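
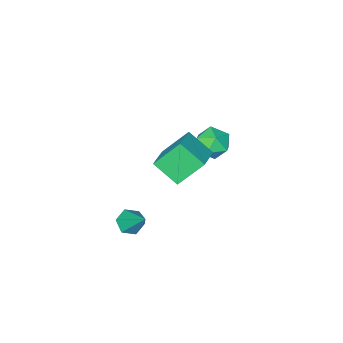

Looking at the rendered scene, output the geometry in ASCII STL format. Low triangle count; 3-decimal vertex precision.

solid 
facet normal -0.767 -0.551 -0.330
outer loop
vertex -1.64 0.493 4.335
vertex -2.166 1.867 3.264
vertex -0.425 -0.261 2.77
endloop
endfacet
facet normal 0.290 -0.755 0.589
outer loop
vertex 0.986 0.753 3.376
vertex -1.64 0.493 4.335
vertex -0.425 -0.261 2.77
endloop
endfacet
facet normal -0.767 -0.551 -0.330
outer loop
vertex -0.425 -0.261 2.77
vertex -2.166 1.867 3.264
vertex -0.951 1.113 1.699
endloop
endfacet
facet normal 0.573 -0.356 -0.738
outer loop
vertex -0.951 1.113 1.699
vertex 0.986 0.753 3.376
vertex -0.425 -0.261 2.77
endloop
endfacet
facet normal -0.573 0.356 0.738
outer loop
vertex -1.64 0.493 4.335
vertex -0.755 2.881 3.87
vertex -2.166 1.867 3.264
endloop
endfacet
facet normal 0.290 -0.755 0.589
outer loop
vertex -0.229 1.507 4.941
vertex -1.64 0.493 4.335
vertex 0.986 0.753 3.376
endloop
endfacet
facet normal -0.573 0.356 0.738
outer loop
vertex -0.229 1.507 4.941
vertex -0.755 2.881 3.87
vertex -1.64 0.493 4.335
endloop
endfacet
facet normal -0.290 0.755 -0.589
outer loop
vertex -2.166 1.867 3.264
vertex -0.755 2.881 3.87
vertex -0.951 1.113 1.699
endloop
endfacet
facet normal 0.573 -0.356 -0.738
outer loop
vertex 0.46 2.127 2.305
vertex 0.986 0.753 3.376
vertex -0.951 1.113 1.699
endloop
endfacet
facet normal -0.290 0.755 -0.589
outer loop
vertex -0.951 1.113 1.699
vertex -0.755 2.881 3.87
vertex 0.46 2.127 2.305
endloop
endfacet
facet normal 0.767 0.551 0.330
outer loop
vertex 0.46 2.127 2.305
vertex -0.229 1.507 4.941
vertex 0.986 0.753 3.376
endloop
endfacet
facet normal 0.767 0.551 0.330
outer loop
vertex -0.755 2.881 3.87
vertex -0.229 1.507 4.941
vertex 0.46 2.127 2.305
endloop
endfacet
facet normal -0.249 0.781 -0.572
outer loop
vertex -3.535 0.432 0.716
vertex -4.615 0.299 1.005
vertex -3.946 0.962 1.619
endloop
endfacet
facet normal 0.412 0.855 -0.315
outer loop
vertex -3.535 0.432 0.716
vertex -3.946 0.962 1.619
vertex -2.927 0.487 1.661
endloop
endfacet
facet normal 0.796 0.292 -0.529
outer loop
vertex -3.535 0.432 0.716
vertex -2.927 0.487 1.661
vertex -2.967 -0.471 1.072
endloop
endfacet
facet normal 0.372 -0.129 -0.919
outer loop
vertex -3.535 0.432 0.716
vertex -2.967 -0.471 1.072
vertex -4.009 -0.587 0.667
endloop
endfacet
facet normal -0.274 0.173 -0.946
outer loop
vertex -3.535 0.432 0.716
vertex -4.009 -0.587 0.667
vertex -4.615 0.299 1.005
endloop
endfacet
facet normal 0.374 0.838 0.398
outer loop
vertex -2.927 0.487 1.661
vertex -3.946 0.962 1.619
vertex -3.631 0.387 2.533
endloop
endfacet
facet normal -0.695 0.718 -0.018
outer loop
vertex -3.946 0.962 1.619
vertex -4.615 0.299 1.005
vertex -4.673 0.271 2.128
endloop
endfacet
facet normal -0.735 -0.265 -0.624
outer loop
vertex -4.615 0.299 1.005
vertex -4.009 -0.587 0.667
vertex -4.713 -0.687 1.539
endloop
endfacet
facet normal 0.309 -0.753 -0.580
outer loop
vertex -4.009 -0.587 0.667
vertex -2.967 -0.471 1.072
vertex -3.694 -1.162 1.581
endloop
endfacet
facet normal 0.996 -0.072 0.050
outer loop
vertex -2.967 -0.471 1.072
vertex -2.927 0.487 1.661
vertex -3.025 -0.499 2.195
endloop
endfacet
facet normal -0.372 0.129 0.919
outer loop
vertex -4.105 -0.632 2.484
vertex -3.631 0.387 2.533
vertex -4.673 0.271 2.128
endloop
endfacet
facet normal -0.796 -0.292 0.529
outer loop
vertex -4.105 -0.632 2.484
vertex -4.673 0.271 2.128
vertex -4.713 -0.687 1.539
endloop
endfacet
facet normal -0.412 -0.855 0.315
outer loop
vertex -4.105 -0.632 2.484
vertex -4.713 -0.687 1.539
vertex -3.694 -1.162 1.581
endloop
endfacet
facet normal 0.249 -0.781 0.572
outer loop
vertex -4.105 -0.632 2.484
vertex -3.694 -1.162 1.581
vertex -3.025 -0.499 2.195
endloop
endfacet
facet normal 0.274 -0.173 0.946
outer loop
vertex -4.105 -0.632 2.484
vertex -3.025 -0.499 2.195
vertex -3.631 0.387 2.533
endloop
endfacet
facet normal -0.309 0.753 0.580
outer loop
vertex -4.673 0.271 2.128
vertex -3.631 0.387 2.533
vertex -3.946 0.962 1.619
endloop
endfacet
facet normal -0.996 0.072 -0.050
outer loop
vertex -4.713 -0.687 1.539
vertex -4.673 0.271 2.128
vertex -4.615 0.299 1.005
endloop
endfacet
facet normal -0.374 -0.838 -0.398
outer loop
vertex -3.694 -1.162 1.581
vertex -4.713 -0.687 1.539
vertex -4.009 -0.587 0.667
endloop
endfacet
facet normal 0.695 -0.718 0.018
outer loop
vertex -3.025 -0.499 2.195
vertex -3.694 -1.162 1.581
vertex -2.967 -0.471 1.072
endloop
endfacet
facet normal 0.735 0.265 0.624
outer loop
vertex -3.631 0.387 2.533
vertex -3.025 -0.499 2.195
vertex -2.927 0.487 1.661
endloop
endfacet
facet normal -0.071 -0.684 -0.726
outer loop
vertex 4.152 2.085 0.492
vertex 3.414 1.882 0.756
vertex 3.499 2.464 0.199
endloop
endfacet
facet normal 0.580 0.744 -0.331
outer loop
vertex 4.152 2.085 0.492
vertex 3.499 2.464 0.199
vertex 3.566 3.358 2.324
endloop
endfacet
facet normal -0.069 -0.684 -0.726
outer loop
vertex 3.499 2.464 0.199
vertex 3.414 1.882 0.756
vertex 2.761 2.26 0.462
endloop
endfacet
facet normal -0.364 0.863 -0.351
outer loop
vertex 3.499 2.464 0.199
vertex 2.761 2.26 0.462
vertex 3.566 3.358 2.324
endloop
endfacet
facet normal -0.069 -0.684 -0.726
outer loop
vertex 2.761 2.26 0.462
vertex 3.414 1.882 0.756
vertex 2.675 1.678 1.019
endloop
endfacet
facet normal -0.922 0.331 0.203
outer loop
vertex 2.761 2.26 0.462
vertex 2.675 1.678 1.019
vertex 3.566 3.358 2.324
endloop
endfacet
facet normal -0.070 -0.683 -0.727
outer loop
vertex 2.675 1.678 1.019
vertex 3.414 1.882 0.756
vertex 3.329 1.299 1.312
endloop
endfacet
facet normal -0.536 -0.322 0.780
outer loop
vertex 2.675 1.678 1.019
vertex 3.329 1.299 1.312
vertex 3.566 3.358 2.324
endloop
endfacet
facet normal -0.070 -0.683 -0.727
outer loop
vertex 3.329 1.299 1.312
vertex 3.414 1.882 0.756
vertex 4.067 1.503 1.049
endloop
endfacet
facet normal 0.407 -0.440 0.800
outer loop
vertex 3.329 1.299 1.312
vertex 4.067 1.503 1.049
vertex 3.566 3.358 2.324
endloop
endfacet
facet normal -0.071 -0.684 -0.726
outer loop
vertex 4.067 1.503 1.049
vertex 3.414 1.882 0.756
vertex 4.152 2.085 0.492
endloop
endfacet
facet normal 0.965 0.093 0.244
outer loop
vertex 4.067 1.503 1.049
vertex 4.152 2.085 0.492
vertex 3.566 3.358 2.324
endloop
endfacet

endsolid


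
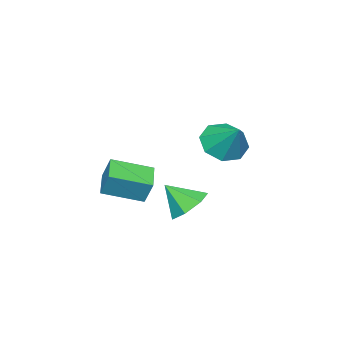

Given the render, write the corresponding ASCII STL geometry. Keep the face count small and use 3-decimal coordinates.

solid 
facet normal -0.242 0.640 -0.729
outer loop
vertex -2.347 -2.075 -3.084
vertex -3.141 -1.829 -2.604
vertex -2.265 -1.439 -2.553
endloop
endfacet
facet normal 0.949 -0.264 0.170
outer loop
vertex -2.347 -2.075 -3.084
vertex -2.265 -1.439 -2.553
vertex -2.799 -2.731 -1.576
endloop
endfacet
facet normal -0.242 0.640 -0.729
outer loop
vertex -2.265 -1.439 -2.553
vertex -3.141 -1.829 -2.604
vertex -2.843 -1.096 -2.06
endloop
endfacet
facet normal 0.705 0.219 0.675
outer loop
vertex -2.265 -1.439 -2.553
vertex -2.843 -1.096 -2.06
vertex -2.799 -2.731 -1.576
endloop
endfacet
facet normal -0.242 0.640 -0.729
outer loop
vertex -2.843 -1.096 -2.06
vertex -3.141 -1.829 -2.604
vertex -3.645 -1.305 -1.977
endloop
endfacet
facet normal 0.025 0.284 0.958
outer loop
vertex -2.843 -1.096 -2.06
vertex -3.645 -1.305 -1.977
vertex -2.799 -2.731 -1.576
endloop
endfacet
facet normal -0.242 0.640 -0.729
outer loop
vertex -3.645 -1.305 -1.977
vertex -3.141 -1.829 -2.604
vertex -4.067 -1.908 -2.366
endloop
endfacet
facet normal -0.578 -0.116 0.807
outer loop
vertex -3.645 -1.305 -1.977
vertex -4.067 -1.908 -2.366
vertex -2.799 -2.731 -1.576
endloop
endfacet
facet normal -0.242 0.640 -0.729
outer loop
vertex -4.067 -1.908 -2.366
vertex -3.141 -1.829 -2.604
vertex -3.792 -2.451 -2.934
endloop
endfacet
facet normal -0.651 -0.681 0.336
outer loop
vertex -4.067 -1.908 -2.366
vertex -3.792 -2.451 -2.934
vertex -2.799 -2.731 -1.576
endloop
endfacet
facet normal -0.242 0.640 -0.729
outer loop
vertex -3.792 -2.451 -2.934
vertex -3.141 -1.829 -2.604
vertex -3.027 -2.526 -3.254
endloop
endfacet
facet normal -0.139 -0.985 -0.101
outer loop
vertex -3.792 -2.451 -2.934
vertex -3.027 -2.526 -3.254
vertex -2.799 -2.731 -1.576
endloop
endfacet
facet normal -0.242 0.640 -0.729
outer loop
vertex -3.027 -2.526 -3.254
vertex -3.141 -1.829 -2.604
vertex -2.347 -2.075 -3.084
endloop
endfacet
facet normal 0.574 -0.800 -0.176
outer loop
vertex -3.027 -2.526 -3.254
vertex -2.347 -2.075 -3.084
vertex -2.799 -2.731 -1.576
endloop
endfacet
facet normal -0.806 -0.519 0.287
outer loop
vertex -2.056 -4.736 -0.42
vertex -3.093 -3.413 -0.941
vertex -2.126 -5.196 -1.449
endloop
endfacet
facet normal 0.589 -0.752 0.296
outer loop
vertex -1.087 -4.527 -1.819
vertex -2.056 -4.736 -0.42
vertex -2.126 -5.196 -1.449
endloop
endfacet
facet normal -0.806 -0.519 0.287
outer loop
vertex -2.126 -5.196 -1.449
vertex -3.093 -3.413 -0.941
vertex -3.163 -3.873 -1.97
endloop
endfacet
facet normal -0.062 -0.407 -0.911
outer loop
vertex -3.163 -3.873 -1.97
vertex -1.087 -4.527 -1.819
vertex -2.126 -5.196 -1.449
endloop
endfacet
facet normal 0.062 0.407 0.911
outer loop
vertex -2.056 -4.736 -0.42
vertex -2.054 -2.744 -1.311
vertex -3.093 -3.413 -0.941
endloop
endfacet
facet normal 0.589 -0.752 0.296
outer loop
vertex -1.017 -4.067 -0.79
vertex -2.056 -4.736 -0.42
vertex -1.087 -4.527 -1.819
endloop
endfacet
facet normal 0.062 0.407 0.911
outer loop
vertex -1.017 -4.067 -0.79
vertex -2.054 -2.744 -1.311
vertex -2.056 -4.736 -0.42
endloop
endfacet
facet normal -0.589 0.752 -0.296
outer loop
vertex -3.093 -3.413 -0.941
vertex -2.054 -2.744 -1.311
vertex -3.163 -3.873 -1.97
endloop
endfacet
facet normal -0.062 -0.407 -0.911
outer loop
vertex -2.124 -3.204 -2.34
vertex -1.087 -4.527 -1.819
vertex -3.163 -3.873 -1.97
endloop
endfacet
facet normal -0.589 0.752 -0.296
outer loop
vertex -3.163 -3.873 -1.97
vertex -2.054 -2.744 -1.311
vertex -2.124 -3.204 -2.34
endloop
endfacet
facet normal 0.806 0.519 -0.287
outer loop
vertex -2.124 -3.204 -2.34
vertex -1.017 -4.067 -0.79
vertex -1.087 -4.527 -1.819
endloop
endfacet
facet normal 0.806 0.519 -0.287
outer loop
vertex -2.054 -2.744 -1.311
vertex -1.017 -4.067 -0.79
vertex -2.124 -3.204 -2.34
endloop
endfacet
facet normal -0.330 -0.640 -0.694
outer loop
vertex -1.805 -0.513 1.878
vertex -2.449 0.166 1.557
vertex -1.515 -0.073 1.334
endloop
endfacet
facet normal 0.909 -0.098 0.405
outer loop
vertex -1.805 -0.513 1.878
vertex -1.515 -0.073 1.334
vertex -1.951 1.134 2.603
endloop
endfacet
facet normal -0.330 -0.641 -0.693
outer loop
vertex -1.515 -0.073 1.334
vertex -2.449 0.166 1.557
vertex -1.772 0.507 0.92
endloop
endfacet
facet normal 0.924 0.379 -0.043
outer loop
vertex -1.515 -0.073 1.334
vertex -1.772 0.507 0.92
vertex -1.951 1.134 2.603
endloop
endfacet
facet normal -0.329 -0.641 -0.693
outer loop
vertex -1.772 0.507 0.92
vertex -2.449 0.166 1.557
vertex -2.426 0.887 0.879
endloop
endfacet
facet normal 0.498 0.829 -0.256
outer loop
vertex -1.772 0.507 0.92
vertex -2.426 0.887 0.879
vertex -1.951 1.134 2.603
endloop
endfacet
facet normal -0.330 -0.641 -0.693
outer loop
vertex -2.426 0.887 0.879
vertex -2.449 0.166 1.557
vertex -3.093 0.846 1.235
endloop
endfacet
facet normal -0.119 0.987 -0.109
outer loop
vertex -2.426 0.887 0.879
vertex -3.093 0.846 1.235
vertex -1.951 1.134 2.603
endloop
endfacet
facet normal -0.329 -0.641 -0.694
outer loop
vertex -3.093 0.846 1.235
vertex -2.449 0.166 1.557
vertex -3.383 0.406 1.779
endloop
endfacet
facet normal -0.567 0.761 0.313
outer loop
vertex -3.093 0.846 1.235
vertex -3.383 0.406 1.779
vertex -1.951 1.134 2.603
endloop
endfacet
facet normal -0.329 -0.641 -0.693
outer loop
vertex -3.383 0.406 1.779
vertex -2.449 0.166 1.557
vertex -3.126 -0.174 2.193
endloop
endfacet
facet normal -0.583 0.285 0.761
outer loop
vertex -3.383 0.406 1.779
vertex -3.126 -0.174 2.193
vertex -1.951 1.134 2.603
endloop
endfacet
facet normal -0.330 -0.641 -0.693
outer loop
vertex -3.126 -0.174 2.193
vertex -2.449 0.166 1.557
vertex -2.472 -0.555 2.234
endloop
endfacet
facet normal -0.157 -0.164 0.974
outer loop
vertex -3.126 -0.174 2.193
vertex -2.472 -0.555 2.234
vertex -1.951 1.134 2.603
endloop
endfacet
facet normal -0.330 -0.641 -0.693
outer loop
vertex -2.472 -0.555 2.234
vertex -2.449 0.166 1.557
vertex -1.805 -0.513 1.878
endloop
endfacet
facet normal 0.461 -0.323 0.826
outer loop
vertex -2.472 -0.555 2.234
vertex -1.805 -0.513 1.878
vertex -1.951 1.134 2.603
endloop
endfacet

endsolid


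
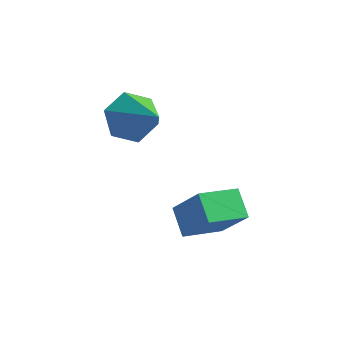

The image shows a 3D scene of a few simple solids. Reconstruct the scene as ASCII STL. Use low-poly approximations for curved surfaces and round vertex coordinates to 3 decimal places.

solid 
facet normal -0.487 0.693 0.531
outer loop
vertex 3.118 -3.823 2.891
vertex 3.879 -3.039 2.565
vertex 2.408 -3.552 1.887
endloop
endfacet
facet normal -0.667 -0.688 0.286
outer loop
vertex 2.821 -4.141 1.435
vertex 3.118 -3.823 2.891
vertex 2.408 -3.552 1.887
endloop
endfacet
facet normal -0.487 0.693 0.531
outer loop
vertex 2.408 -3.552 1.887
vertex 3.879 -3.039 2.565
vertex 3.168 -2.768 1.56
endloop
endfacet
facet normal -0.565 0.215 -0.797
outer loop
vertex 3.168 -2.768 1.56
vertex 2.821 -4.141 1.435
vertex 2.408 -3.552 1.887
endloop
endfacet
facet normal 0.564 -0.216 0.797
outer loop
vertex 3.118 -3.823 2.891
vertex 4.292 -3.628 2.113
vertex 3.879 -3.039 2.565
endloop
endfacet
facet normal -0.667 -0.688 0.286
outer loop
vertex 3.532 -4.412 2.44
vertex 3.118 -3.823 2.891
vertex 2.821 -4.141 1.435
endloop
endfacet
facet normal 0.564 -0.214 0.797
outer loop
vertex 3.532 -4.412 2.44
vertex 4.292 -3.628 2.113
vertex 3.118 -3.823 2.891
endloop
endfacet
facet normal 0.667 0.688 -0.287
outer loop
vertex 3.879 -3.039 2.565
vertex 4.292 -3.628 2.113
vertex 3.168 -2.768 1.56
endloop
endfacet
facet normal -0.563 0.215 -0.798
outer loop
vertex 3.582 -3.357 1.109
vertex 2.821 -4.141 1.435
vertex 3.168 -2.768 1.56
endloop
endfacet
facet normal 0.667 0.688 -0.286
outer loop
vertex 3.168 -2.768 1.56
vertex 4.292 -3.628 2.113
vertex 3.582 -3.357 1.109
endloop
endfacet
facet normal 0.487 -0.693 -0.531
outer loop
vertex 3.582 -3.357 1.109
vertex 3.532 -4.412 2.44
vertex 2.821 -4.141 1.435
endloop
endfacet
facet normal 0.487 -0.693 -0.531
outer loop
vertex 4.292 -3.628 2.113
vertex 3.532 -4.412 2.44
vertex 3.582 -3.357 1.109
endloop
endfacet
facet normal -0.613 0.523 -0.592
outer loop
vertex 1.15 -2.189 2.912
vertex 0.864 -1.835 3.521
vertex 1.464 -1.542 3.158
endloop
endfacet
facet normal 0.859 -0.247 -0.448
outer loop
vertex 1.15 -2.189 2.912
vertex 1.464 -1.542 3.158
vertex 1.816 -2.645 4.439
endloop
endfacet
facet normal -0.613 0.523 -0.592
outer loop
vertex 1.464 -1.542 3.158
vertex 0.864 -1.835 3.521
vertex 1.178 -1.188 3.767
endloop
endfacet
facet normal 0.879 0.454 0.149
outer loop
vertex 1.464 -1.542 3.158
vertex 1.178 -1.188 3.767
vertex 1.816 -2.645 4.439
endloop
endfacet
facet normal -0.614 0.523 -0.591
outer loop
vertex 1.178 -1.188 3.767
vertex 0.864 -1.835 3.521
vertex 0.578 -1.482 4.13
endloop
endfacet
facet normal 0.259 0.496 0.829
outer loop
vertex 1.178 -1.188 3.767
vertex 0.578 -1.482 4.13
vertex 1.816 -2.645 4.439
endloop
endfacet
facet normal -0.615 0.522 -0.591
outer loop
vertex 0.578 -1.482 4.13
vertex 0.864 -1.835 3.521
vertex 0.264 -2.129 3.885
endloop
endfacet
facet normal -0.379 -0.161 0.911
outer loop
vertex 0.578 -1.482 4.13
vertex 0.264 -2.129 3.885
vertex 1.816 -2.645 4.439
endloop
endfacet
facet normal -0.615 0.522 -0.592
outer loop
vertex 0.264 -2.129 3.885
vertex 0.864 -1.835 3.521
vertex 0.55 -2.483 3.276
endloop
endfacet
facet normal -0.399 -0.862 0.314
outer loop
vertex 0.264 -2.129 3.885
vertex 0.55 -2.483 3.276
vertex 1.816 -2.645 4.439
endloop
endfacet
facet normal -0.615 0.522 -0.592
outer loop
vertex 0.55 -2.483 3.276
vertex 0.864 -1.835 3.521
vertex 1.15 -2.189 2.912
endloop
endfacet
facet normal 0.221 -0.904 -0.366
outer loop
vertex 0.55 -2.483 3.276
vertex 1.15 -2.189 2.912
vertex 1.816 -2.645 4.439
endloop
endfacet

endsolid


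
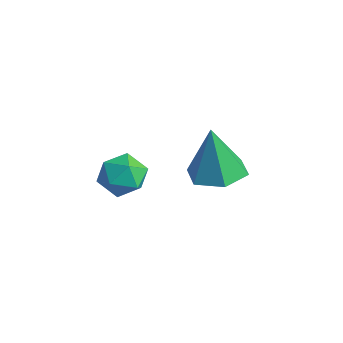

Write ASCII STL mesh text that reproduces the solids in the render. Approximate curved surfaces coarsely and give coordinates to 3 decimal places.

solid 
facet normal 0.123 0.057 -0.991
outer loop
vertex 1.097 2.425 -1.517
vertex 0.144 2.858 -1.611
vertex 0.987 3.469 -1.471
endloop
endfacet
facet normal 0.849 0.066 0.524
outer loop
vertex 1.097 2.425 -1.517
vertex 0.987 3.469 -1.471
vertex -0.104 2.742 0.391
endloop
endfacet
facet normal 0.123 0.058 -0.991
outer loop
vertex 0.987 3.469 -1.471
vertex 0.144 2.858 -1.611
vertex 0.034 3.901 -1.564
endloop
endfacet
facet normal 0.317 0.806 0.500
outer loop
vertex 0.987 3.469 -1.471
vertex 0.034 3.901 -1.564
vertex -0.104 2.742 0.391
endloop
endfacet
facet normal 0.123 0.058 -0.991
outer loop
vertex 0.034 3.901 -1.564
vertex 0.144 2.858 -1.611
vertex -0.808 3.29 -1.704
endloop
endfacet
facet normal -0.583 0.716 0.383
outer loop
vertex 0.034 3.901 -1.564
vertex -0.808 3.29 -1.704
vertex -0.104 2.742 0.391
endloop
endfacet
facet normal 0.122 0.057 -0.991
outer loop
vertex -0.808 3.29 -1.704
vertex 0.144 2.858 -1.611
vertex -0.698 2.247 -1.75
endloop
endfacet
facet normal -0.950 -0.113 0.290
outer loop
vertex -0.808 3.29 -1.704
vertex -0.698 2.247 -1.75
vertex -0.104 2.742 0.391
endloop
endfacet
facet normal 0.123 0.057 -0.991
outer loop
vertex -0.698 2.247 -1.75
vertex 0.144 2.858 -1.611
vertex 0.254 1.814 -1.657
endloop
endfacet
facet normal -0.418 -0.853 0.313
outer loop
vertex -0.698 2.247 -1.75
vertex 0.254 1.814 -1.657
vertex -0.104 2.742 0.391
endloop
endfacet
facet normal 0.123 0.057 -0.991
outer loop
vertex 0.254 1.814 -1.657
vertex 0.144 2.858 -1.611
vertex 1.097 2.425 -1.517
endloop
endfacet
facet normal 0.482 -0.763 0.430
outer loop
vertex 0.254 1.814 -1.657
vertex 1.097 2.425 -1.517
vertex -0.104 2.742 0.391
endloop
endfacet
facet normal -0.150 0.922 0.356
outer loop
vertex -0.498 0.059 -0.424
vertex -0.445 -0.251 0.401
vertex 0.283 0.028 -0.014
endloop
endfacet
facet normal 0.182 0.944 -0.275
outer loop
vertex -0.498 0.059 -0.424
vertex 0.283 0.028 -0.014
vertex 0.22 -0.207 -0.863
endloop
endfacet
facet normal -0.233 0.615 -0.753
outer loop
vertex -0.498 0.059 -0.424
vertex 0.22 -0.207 -0.863
vertex -0.547 -0.631 -0.972
endloop
endfacet
facet normal -0.820 0.390 -0.418
outer loop
vertex -0.498 0.059 -0.424
vertex -0.547 -0.631 -0.972
vertex -0.958 -0.658 -0.191
endloop
endfacet
facet normal -0.769 0.580 0.267
outer loop
vertex -0.498 0.059 -0.424
vertex -0.958 -0.658 -0.191
vertex -0.445 -0.251 0.401
endloop
endfacet
facet normal 0.789 0.574 -0.217
outer loop
vertex 0.22 -0.207 -0.863
vertex 0.283 0.028 -0.014
vertex 0.718 -0.682 -0.309
endloop
endfacet
facet normal 0.252 0.538 0.804
outer loop
vertex 0.283 0.028 -0.014
vertex -0.445 -0.251 0.401
vertex 0.307 -0.709 0.472
endloop
endfacet
facet normal -0.750 -0.016 0.661
outer loop
vertex -0.445 -0.251 0.401
vertex -0.958 -0.658 -0.191
vertex -0.46 -1.133 0.363
endloop
endfacet
facet normal -0.833 -0.323 -0.449
outer loop
vertex -0.958 -0.658 -0.191
vertex -0.547 -0.631 -0.972
vertex -0.523 -1.368 -0.486
endloop
endfacet
facet normal 0.118 0.041 -0.992
outer loop
vertex -0.547 -0.631 -0.972
vertex 0.22 -0.207 -0.863
vertex 0.205 -1.089 -0.901
endloop
endfacet
facet normal 0.820 -0.390 0.418
outer loop
vertex 0.258 -1.399 -0.076
vertex 0.718 -0.682 -0.309
vertex 0.307 -0.709 0.472
endloop
endfacet
facet normal 0.233 -0.615 0.753
outer loop
vertex 0.258 -1.399 -0.076
vertex 0.307 -0.709 0.472
vertex -0.46 -1.133 0.363
endloop
endfacet
facet normal -0.182 -0.944 0.275
outer loop
vertex 0.258 -1.399 -0.076
vertex -0.46 -1.133 0.363
vertex -0.523 -1.368 -0.486
endloop
endfacet
facet normal 0.150 -0.922 -0.356
outer loop
vertex 0.258 -1.399 -0.076
vertex -0.523 -1.368 -0.486
vertex 0.205 -1.089 -0.901
endloop
endfacet
facet normal 0.769 -0.580 -0.267
outer loop
vertex 0.258 -1.399 -0.076
vertex 0.205 -1.089 -0.901
vertex 0.718 -0.682 -0.309
endloop
endfacet
facet normal 0.833 0.323 0.449
outer loop
vertex 0.307 -0.709 0.472
vertex 0.718 -0.682 -0.309
vertex 0.283 0.028 -0.014
endloop
endfacet
facet normal -0.118 -0.041 0.992
outer loop
vertex -0.46 -1.133 0.363
vertex 0.307 -0.709 0.472
vertex -0.445 -0.251 0.401
endloop
endfacet
facet normal -0.789 -0.574 0.217
outer loop
vertex -0.523 -1.368 -0.486
vertex -0.46 -1.133 0.363
vertex -0.958 -0.658 -0.191
endloop
endfacet
facet normal -0.252 -0.538 -0.804
outer loop
vertex 0.205 -1.089 -0.901
vertex -0.523 -1.368 -0.486
vertex -0.547 -0.631 -0.972
endloop
endfacet
facet normal 0.750 0.016 -0.661
outer loop
vertex 0.718 -0.682 -0.309
vertex 0.205 -1.089 -0.901
vertex 0.22 -0.207 -0.863
endloop
endfacet

endsolid


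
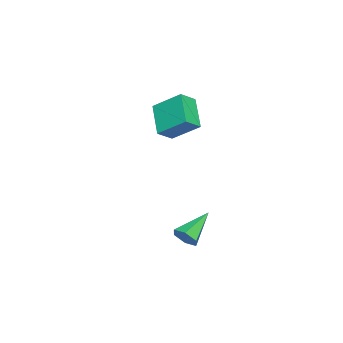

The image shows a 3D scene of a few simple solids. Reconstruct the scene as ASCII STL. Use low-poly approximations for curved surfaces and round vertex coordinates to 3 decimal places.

solid 
facet normal 0.823 -0.327 -0.465
outer loop
vertex 0.561 3.2 -3.269
vertex 0.176 3.079 -3.865
vertex 0.489 3.719 -3.762
endloop
endfacet
facet normal 0.284 0.681 0.675
outer loop
vertex 0.561 3.2 -3.269
vertex 0.489 3.719 -3.762
vertex -1.436 3.721 -2.955
endloop
endfacet
facet normal 0.823 -0.328 -0.464
outer loop
vertex 0.489 3.719 -3.762
vertex 0.176 3.079 -3.865
vertex 0.104 3.598 -4.359
endloop
endfacet
facet normal -0.065 0.985 -0.158
outer loop
vertex 0.489 3.719 -3.762
vertex 0.104 3.598 -4.359
vertex -1.436 3.721 -2.955
endloop
endfacet
facet normal 0.822 -0.328 -0.465
outer loop
vertex 0.104 3.598 -4.359
vertex 0.176 3.079 -3.865
vertex -0.209 2.958 -4.461
endloop
endfacet
facet normal -0.599 0.403 -0.692
outer loop
vertex 0.104 3.598 -4.359
vertex -0.209 2.958 -4.461
vertex -1.436 3.721 -2.955
endloop
endfacet
facet normal 0.823 -0.327 -0.465
outer loop
vertex -0.209 2.958 -4.461
vertex 0.176 3.079 -3.865
vertex -0.137 2.439 -3.968
endloop
endfacet
facet normal -0.783 -0.482 -0.393
outer loop
vertex -0.209 2.958 -4.461
vertex -0.137 2.439 -3.968
vertex -1.436 3.721 -2.955
endloop
endfacet
facet normal 0.823 -0.328 -0.464
outer loop
vertex -0.137 2.439 -3.968
vertex 0.176 3.079 -3.865
vertex 0.248 2.56 -3.371
endloop
endfacet
facet normal -0.434 -0.787 0.439
outer loop
vertex -0.137 2.439 -3.968
vertex 0.248 2.56 -3.371
vertex -1.436 3.721 -2.955
endloop
endfacet
facet normal 0.822 -0.328 -0.465
outer loop
vertex 0.248 2.56 -3.371
vertex 0.176 3.079 -3.865
vertex 0.561 3.2 -3.269
endloop
endfacet
facet normal 0.100 -0.204 0.974
outer loop
vertex 0.248 2.56 -3.371
vertex 0.561 3.2 -3.269
vertex -1.436 3.721 -2.955
endloop
endfacet
facet normal -0.668 0.469 -0.578
outer loop
vertex -4.683 0.611 1.768
vertex -4.603 2.059 2.85
vertex -3.272 1.322 0.712
endloop
endfacet
facet normal -0.044 -0.800 -0.598
outer loop
vertex -2.557 0.821 1.33
vertex -4.683 0.611 1.768
vertex -3.272 1.322 0.712
endloop
endfacet
facet normal -0.669 0.468 -0.578
outer loop
vertex -3.272 1.322 0.712
vertex -4.603 2.059 2.85
vertex -3.193 2.77 1.794
endloop
endfacet
facet normal 0.742 0.375 -0.555
outer loop
vertex -3.193 2.77 1.794
vertex -2.557 0.821 1.33
vertex -3.272 1.322 0.712
endloop
endfacet
facet normal -0.742 -0.374 0.556
outer loop
vertex -4.683 0.611 1.768
vertex -3.888 1.558 3.468
vertex -4.603 2.059 2.85
endloop
endfacet
facet normal -0.044 -0.800 -0.598
outer loop
vertex -3.967 0.11 2.386
vertex -4.683 0.611 1.768
vertex -2.557 0.821 1.33
endloop
endfacet
facet normal -0.742 -0.375 0.556
outer loop
vertex -3.967 0.11 2.386
vertex -3.888 1.558 3.468
vertex -4.683 0.611 1.768
endloop
endfacet
facet normal 0.044 0.800 0.598
outer loop
vertex -4.603 2.059 2.85
vertex -3.888 1.558 3.468
vertex -3.193 2.77 1.794
endloop
endfacet
facet normal 0.742 0.375 -0.556
outer loop
vertex -2.477 2.269 2.412
vertex -2.557 0.821 1.33
vertex -3.193 2.77 1.794
endloop
endfacet
facet normal 0.044 0.800 0.598
outer loop
vertex -3.193 2.77 1.794
vertex -3.888 1.558 3.468
vertex -2.477 2.269 2.412
endloop
endfacet
facet normal 0.669 -0.468 0.577
outer loop
vertex -2.477 2.269 2.412
vertex -3.967 0.11 2.386
vertex -2.557 0.821 1.33
endloop
endfacet
facet normal 0.668 -0.468 0.578
outer loop
vertex -3.888 1.558 3.468
vertex -3.967 0.11 2.386
vertex -2.477 2.269 2.412
endloop
endfacet

endsolid


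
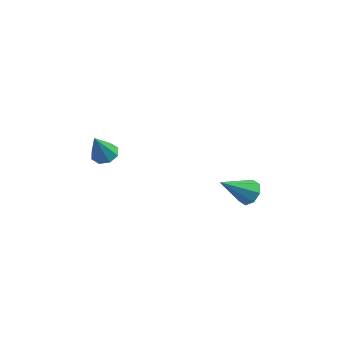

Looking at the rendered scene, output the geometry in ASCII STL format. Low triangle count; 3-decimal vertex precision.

solid 
facet normal 0.111 0.398 -0.911
outer loop
vertex -3.344 1.642 2.149
vertex -3.793 1.22 1.91
vertex -3.814 1.826 2.172
endloop
endfacet
facet normal 0.285 0.639 0.714
outer loop
vertex -3.344 1.642 2.149
vertex -3.814 1.826 2.172
vertex -3.967 0.6 3.33
endloop
endfacet
facet normal 0.113 0.398 -0.911
outer loop
vertex -3.814 1.826 2.172
vertex -3.793 1.22 1.91
vertex -4.271 1.656 2.041
endloop
endfacet
facet normal -0.423 0.650 0.632
outer loop
vertex -3.814 1.826 2.172
vertex -4.271 1.656 2.041
vertex -3.967 0.6 3.33
endloop
endfacet
facet normal 0.113 0.398 -0.911
outer loop
vertex -4.271 1.656 2.041
vertex -3.793 1.22 1.91
vertex -4.448 1.23 1.833
endloop
endfacet
facet normal -0.907 0.195 0.373
outer loop
vertex -4.271 1.656 2.041
vertex -4.448 1.23 1.833
vertex -3.967 0.6 3.33
endloop
endfacet
facet normal 0.113 0.397 -0.911
outer loop
vertex -4.448 1.23 1.833
vertex -3.793 1.22 1.91
vertex -4.241 0.799 1.671
endloop
endfacet
facet normal -0.884 -0.459 0.091
outer loop
vertex -4.448 1.23 1.833
vertex -4.241 0.799 1.671
vertex -3.967 0.6 3.33
endloop
endfacet
facet normal 0.111 0.398 -0.910
outer loop
vertex -4.241 0.799 1.671
vertex -3.793 1.22 1.91
vertex -3.771 0.615 1.648
endloop
endfacet
facet normal -0.366 -0.929 -0.051
outer loop
vertex -4.241 0.799 1.671
vertex -3.771 0.615 1.648
vertex -3.967 0.6 3.33
endloop
endfacet
facet normal 0.113 0.398 -0.910
outer loop
vertex -3.771 0.615 1.648
vertex -3.793 1.22 1.91
vertex -3.314 0.785 1.779
endloop
endfacet
facet normal 0.341 -0.940 0.031
outer loop
vertex -3.771 0.615 1.648
vertex -3.314 0.785 1.779
vertex -3.967 0.6 3.33
endloop
endfacet
facet normal 0.111 0.397 -0.911
outer loop
vertex -3.314 0.785 1.779
vertex -3.793 1.22 1.91
vertex -3.137 1.211 1.986
endloop
endfacet
facet normal 0.826 -0.484 0.290
outer loop
vertex -3.314 0.785 1.779
vertex -3.137 1.211 1.986
vertex -3.967 0.6 3.33
endloop
endfacet
facet normal 0.111 0.398 -0.911
outer loop
vertex -3.137 1.211 1.986
vertex -3.793 1.22 1.91
vertex -3.344 1.642 2.149
endloop
endfacet
facet normal 0.802 0.169 0.572
outer loop
vertex -3.137 1.211 1.986
vertex -3.344 1.642 2.149
vertex -3.967 0.6 3.33
endloop
endfacet
facet normal 0.540 0.567 -0.622
outer loop
vertex 2.745 3.372 0.463
vertex 2.361 3.136 -0.086
vertex 2.309 3.681 0.366
endloop
endfacet
facet normal 0.054 0.368 0.928
outer loop
vertex 2.745 3.372 0.463
vertex 2.309 3.681 0.366
vertex 1.379 2.104 1.046
endloop
endfacet
facet normal 0.539 0.567 -0.622
outer loop
vertex 2.309 3.681 0.366
vertex 2.361 3.136 -0.086
vertex 1.903 3.671 0.005
endloop
endfacet
facet normal -0.548 0.582 0.600
outer loop
vertex 2.309 3.681 0.366
vertex 1.903 3.671 0.005
vertex 1.379 2.104 1.046
endloop
endfacet
facet normal 0.540 0.568 -0.622
outer loop
vertex 1.903 3.671 0.005
vertex 2.361 3.136 -0.086
vertex 1.766 3.348 -0.409
endloop
endfacet
facet normal -0.938 0.343 0.043
outer loop
vertex 1.903 3.671 0.005
vertex 1.766 3.348 -0.409
vertex 1.379 2.104 1.046
endloop
endfacet
facet normal 0.540 0.568 -0.622
outer loop
vertex 1.766 3.348 -0.409
vertex 2.361 3.136 -0.086
vertex 1.977 2.901 -0.634
endloop
endfacet
facet normal -0.886 -0.209 -0.415
outer loop
vertex 1.766 3.348 -0.409
vertex 1.977 2.901 -0.634
vertex 1.379 2.104 1.046
endloop
endfacet
facet normal 0.540 0.567 -0.622
outer loop
vertex 1.977 2.901 -0.634
vertex 2.361 3.136 -0.086
vertex 2.413 2.591 -0.538
endloop
endfacet
facet normal -0.423 -0.751 -0.507
outer loop
vertex 1.977 2.901 -0.634
vertex 2.413 2.591 -0.538
vertex 1.379 2.104 1.046
endloop
endfacet
facet normal 0.539 0.567 -0.622
outer loop
vertex 2.413 2.591 -0.538
vertex 2.361 3.136 -0.086
vertex 2.819 2.601 -0.177
endloop
endfacet
facet normal 0.182 -0.967 -0.178
outer loop
vertex 2.413 2.591 -0.538
vertex 2.819 2.601 -0.177
vertex 1.379 2.104 1.046
endloop
endfacet
facet normal 0.539 0.567 -0.622
outer loop
vertex 2.819 2.601 -0.177
vertex 2.361 3.136 -0.086
vertex 2.957 2.925 0.238
endloop
endfacet
facet normal 0.572 -0.728 0.378
outer loop
vertex 2.819 2.601 -0.177
vertex 2.957 2.925 0.238
vertex 1.379 2.104 1.046
endloop
endfacet
facet normal 0.539 0.568 -0.621
outer loop
vertex 2.957 2.925 0.238
vertex 2.361 3.136 -0.086
vertex 2.745 3.372 0.463
endloop
endfacet
facet normal 0.519 -0.175 0.837
outer loop
vertex 2.957 2.925 0.238
vertex 2.745 3.372 0.463
vertex 1.379 2.104 1.046
endloop
endfacet

endsolid


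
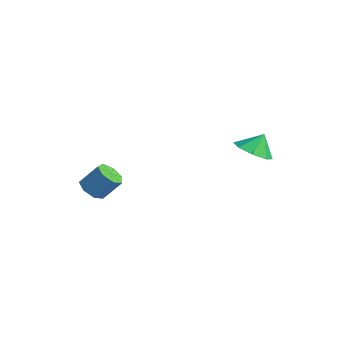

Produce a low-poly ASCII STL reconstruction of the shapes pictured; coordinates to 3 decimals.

solid 
facet normal -0.055 -0.524 -0.850
outer loop
vertex 0.891 1.958 2.902
vertex 0.181 2.515 2.604
vertex 1.128 2.536 2.53
endloop
endfacet
facet normal 0.759 0.102 0.643
outer loop
vertex 0.891 1.958 2.902
vertex 1.128 2.536 2.53
vertex 0.239 3.065 3.496
endloop
endfacet
facet normal -0.055 -0.525 -0.849
outer loop
vertex 1.128 2.536 2.53
vertex 0.181 2.515 2.604
vertex 0.81 3.101 2.201
endloop
endfacet
facet normal 0.724 0.603 0.336
outer loop
vertex 1.128 2.536 2.53
vertex 0.81 3.101 2.201
vertex 0.239 3.065 3.496
endloop
endfacet
facet normal -0.055 -0.525 -0.849
outer loop
vertex 0.81 3.101 2.201
vertex 0.181 2.515 2.604
vertex 0.124 3.323 2.108
endloop
endfacet
facet normal 0.286 0.946 0.152
outer loop
vertex 0.81 3.101 2.201
vertex 0.124 3.323 2.108
vertex 0.239 3.065 3.496
endloop
endfacet
facet normal -0.055 -0.525 -0.849
outer loop
vertex 0.124 3.323 2.108
vertex 0.181 2.515 2.604
vertex -0.529 3.071 2.306
endloop
endfacet
facet normal -0.300 0.933 0.198
outer loop
vertex 0.124 3.323 2.108
vertex -0.529 3.071 2.306
vertex 0.239 3.065 3.496
endloop
endfacet
facet normal -0.054 -0.525 -0.850
outer loop
vertex -0.529 3.071 2.306
vertex 0.181 2.515 2.604
vertex -0.766 2.493 2.678
endloop
endfacet
facet normal -0.689 0.570 0.447
outer loop
vertex -0.529 3.071 2.306
vertex -0.766 2.493 2.678
vertex 0.239 3.065 3.496
endloop
endfacet
facet normal -0.054 -0.525 -0.849
outer loop
vertex -0.766 2.493 2.678
vertex 0.181 2.515 2.604
vertex -0.448 1.928 3.007
endloop
endfacet
facet normal -0.654 0.071 0.753
outer loop
vertex -0.766 2.493 2.678
vertex -0.448 1.928 3.007
vertex 0.239 3.065 3.496
endloop
endfacet
facet normal -0.055 -0.525 -0.850
outer loop
vertex -0.448 1.928 3.007
vertex 0.181 2.515 2.604
vertex 0.238 1.706 3.1
endloop
endfacet
facet normal -0.215 -0.273 0.938
outer loop
vertex -0.448 1.928 3.007
vertex 0.238 1.706 3.1
vertex 0.239 3.065 3.496
endloop
endfacet
facet normal -0.055 -0.525 -0.849
outer loop
vertex 0.238 1.706 3.1
vertex 0.181 2.515 2.604
vertex 0.891 1.958 2.902
endloop
endfacet
facet normal 0.371 -0.260 0.892
outer loop
vertex 0.238 1.706 3.1
vertex 0.891 1.958 2.902
vertex 0.239 3.065 3.496
endloop
endfacet
facet normal -0.364 -0.534 -0.763
outer loop
vertex -3.095 -3.065 -0.158
vertex -3.613 -3.311 0.261
vertex -3.612 -2.73 -0.146
endloop
endfacet
facet normal 0.405 0.648 -0.645
outer loop
vertex -3.095 -3.065 -0.158
vertex -3.612 -2.73 -0.146
vertex -2.63 -2.382 0.82
endloop
endfacet
facet normal 0.405 0.648 -0.645
outer loop
vertex -2.63 -2.382 0.82
vertex -3.612 -2.73 -0.146
vertex -3.147 -2.047 0.832
endloop
endfacet
facet normal 0.364 0.534 0.763
outer loop
vertex -2.63 -2.382 0.82
vertex -3.147 -2.047 0.832
vertex -3.147 -2.629 1.239
endloop
endfacet
facet normal -0.364 -0.534 -0.763
outer loop
vertex -3.612 -2.73 -0.146
vertex -3.613 -3.311 0.261
vertex -4.129 -2.833 0.173
endloop
endfacet
facet normal -0.404 0.829 -0.387
outer loop
vertex -3.612 -2.73 -0.146
vertex -4.129 -2.833 0.173
vertex -3.147 -2.047 0.832
endloop
endfacet
facet normal -0.403 0.829 -0.387
outer loop
vertex -3.147 -2.047 0.832
vertex -4.129 -2.833 0.173
vertex -3.664 -2.15 1.15
endloop
endfacet
facet normal 0.363 0.534 0.764
outer loop
vertex -3.147 -2.047 0.832
vertex -3.664 -2.15 1.15
vertex -3.147 -2.629 1.239
endloop
endfacet
facet normal -0.364 -0.533 -0.764
outer loop
vertex -4.129 -2.833 0.173
vertex -3.613 -3.311 0.261
vertex -4.258 -3.296 0.558
endloop
endfacet
facet normal -0.908 0.387 0.161
outer loop
vertex -4.129 -2.833 0.173
vertex -4.258 -3.296 0.558
vertex -3.664 -2.15 1.15
endloop
endfacet
facet normal -0.908 0.386 0.163
outer loop
vertex -3.664 -2.15 1.15
vertex -4.258 -3.296 0.558
vertex -3.792 -2.613 1.535
endloop
endfacet
facet normal 0.364 0.534 0.763
outer loop
vertex -3.664 -2.15 1.15
vertex -3.792 -2.613 1.535
vertex -3.147 -2.629 1.239
endloop
endfacet
facet normal -0.364 -0.534 -0.763
outer loop
vertex -4.258 -3.296 0.558
vertex -3.613 -3.311 0.261
vertex -3.9 -3.771 0.72
endloop
endfacet
facet normal -0.728 -0.348 0.590
outer loop
vertex -4.258 -3.296 0.558
vertex -3.9 -3.771 0.72
vertex -3.792 -2.613 1.535
endloop
endfacet
facet normal -0.729 -0.347 0.590
outer loop
vertex -3.792 -2.613 1.535
vertex -3.9 -3.771 0.72
vertex -3.435 -3.088 1.697
endloop
endfacet
facet normal 0.364 0.534 0.764
outer loop
vertex -3.792 -2.613 1.535
vertex -3.435 -3.088 1.697
vertex -3.147 -2.629 1.239
endloop
endfacet
facet normal -0.365 -0.534 -0.763
outer loop
vertex -3.9 -3.771 0.72
vertex -3.613 -3.311 0.261
vertex -3.326 -3.9 0.536
endloop
endfacet
facet normal -0.000 -0.819 0.573
outer loop
vertex -3.9 -3.771 0.72
vertex -3.326 -3.9 0.536
vertex -3.435 -3.088 1.697
endloop
endfacet
facet normal -0.001 -0.820 0.573
outer loop
vertex -3.435 -3.088 1.697
vertex -3.326 -3.9 0.536
vertex -2.861 -3.217 1.514
endloop
endfacet
facet normal 0.363 0.534 0.764
outer loop
vertex -3.435 -3.088 1.697
vertex -2.861 -3.217 1.514
vertex -3.147 -2.629 1.239
endloop
endfacet
facet normal -0.364 -0.534 -0.764
outer loop
vertex -3.326 -3.9 0.536
vertex -3.613 -3.311 0.261
vertex -2.968 -3.586 0.146
endloop
endfacet
facet normal 0.728 -0.674 0.125
outer loop
vertex -3.326 -3.9 0.536
vertex -2.968 -3.586 0.146
vertex -2.861 -3.217 1.514
endloop
endfacet
facet normal 0.728 -0.674 0.125
outer loop
vertex -2.861 -3.217 1.514
vertex -2.968 -3.586 0.146
vertex -2.503 -2.903 1.123
endloop
endfacet
facet normal 0.365 0.534 0.763
outer loop
vertex -2.861 -3.217 1.514
vertex -2.503 -2.903 1.123
vertex -3.147 -2.629 1.239
endloop
endfacet
facet normal -0.364 -0.534 -0.763
outer loop
vertex -2.968 -3.586 0.146
vertex -3.613 -3.311 0.261
vertex -3.095 -3.065 -0.158
endloop
endfacet
facet normal 0.909 -0.022 -0.417
outer loop
vertex -2.968 -3.586 0.146
vertex -3.095 -3.065 -0.158
vertex -2.503 -2.903 1.123
endloop
endfacet
facet normal 0.909 -0.021 -0.417
outer loop
vertex -2.503 -2.903 1.123
vertex -3.095 -3.065 -0.158
vertex -2.63 -2.382 0.82
endloop
endfacet
facet normal 0.364 0.533 0.764
outer loop
vertex -2.503 -2.903 1.123
vertex -2.63 -2.382 0.82
vertex -3.147 -2.629 1.239
endloop
endfacet

endsolid


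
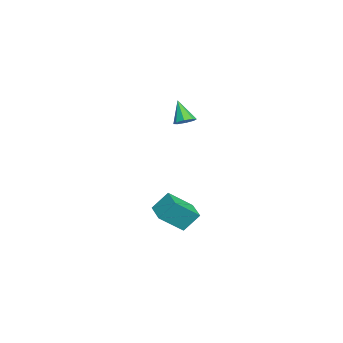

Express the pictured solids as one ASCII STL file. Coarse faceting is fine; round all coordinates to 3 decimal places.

solid 
facet normal -0.925 -0.353 0.137
outer loop
vertex -2.265 -1.827 -3.712
vertex -2.43 -0.988 -2.667
vertex -2.893 -0.603 -4.794
endloop
endfacet
facet normal 0.122 -0.622 -0.774
outer loop
vertex -1.55 -0.092 -4.993
vertex -2.265 -1.827 -3.712
vertex -2.893 -0.603 -4.794
endloop
endfacet
facet normal -0.926 -0.352 0.138
outer loop
vertex -2.893 -0.603 -4.794
vertex -2.43 -0.988 -2.667
vertex -3.057 0.236 -3.749
endloop
endfacet
facet normal -0.358 0.700 -0.618
outer loop
vertex -3.057 0.236 -3.749
vertex -1.55 -0.092 -4.993
vertex -2.893 -0.603 -4.794
endloop
endfacet
facet normal 0.358 -0.700 0.618
outer loop
vertex -2.265 -1.827 -3.712
vertex -1.087 -0.477 -2.866
vertex -2.43 -0.988 -2.667
endloop
endfacet
facet normal 0.122 -0.622 -0.774
outer loop
vertex -0.923 -1.316 -3.911
vertex -2.265 -1.827 -3.712
vertex -1.55 -0.092 -4.993
endloop
endfacet
facet normal 0.358 -0.700 0.618
outer loop
vertex -0.923 -1.316 -3.911
vertex -1.087 -0.477 -2.866
vertex -2.265 -1.827 -3.712
endloop
endfacet
facet normal -0.122 0.622 0.774
outer loop
vertex -2.43 -0.988 -2.667
vertex -1.087 -0.477 -2.866
vertex -3.057 0.236 -3.749
endloop
endfacet
facet normal -0.358 0.700 -0.618
outer loop
vertex -1.715 0.747 -3.948
vertex -1.55 -0.092 -4.993
vertex -3.057 0.236 -3.749
endloop
endfacet
facet normal -0.122 0.622 0.774
outer loop
vertex -3.057 0.236 -3.749
vertex -1.087 -0.477 -2.866
vertex -1.715 0.747 -3.948
endloop
endfacet
facet normal 0.926 0.353 -0.137
outer loop
vertex -1.715 0.747 -3.948
vertex -0.923 -1.316 -3.911
vertex -1.55 -0.092 -4.993
endloop
endfacet
facet normal 0.925 0.353 -0.138
outer loop
vertex -1.087 -0.477 -2.866
vertex -0.923 -1.316 -3.911
vertex -1.715 0.747 -3.948
endloop
endfacet
facet normal 0.402 0.300 -0.865
outer loop
vertex -2.12 -0.127 2.619
vertex -2.681 -0.137 2.355
vertex -2.346 0.288 2.658
endloop
endfacet
facet normal 0.586 0.247 0.772
outer loop
vertex -2.12 -0.127 2.619
vertex -2.346 0.288 2.658
vertex -3.279 -0.583 3.645
endloop
endfacet
facet normal 0.403 0.299 -0.865
outer loop
vertex -2.346 0.288 2.658
vertex -2.681 -0.137 2.355
vertex -2.768 0.455 2.519
endloop
endfacet
facet normal 0.058 0.721 0.691
outer loop
vertex -2.346 0.288 2.658
vertex -2.768 0.455 2.519
vertex -3.279 -0.583 3.645
endloop
endfacet
facet normal 0.401 0.299 -0.866
outer loop
vertex -2.768 0.455 2.519
vertex -2.681 -0.137 2.355
vertex -3.139 0.275 2.285
endloop
endfacet
facet normal -0.589 0.710 0.387
outer loop
vertex -2.768 0.455 2.519
vertex -3.139 0.275 2.285
vertex -3.279 -0.583 3.645
endloop
endfacet
facet normal 0.401 0.299 -0.866
outer loop
vertex -3.139 0.275 2.285
vertex -2.681 -0.137 2.355
vertex -3.242 -0.146 2.092
endloop
endfacet
facet normal -0.975 0.221 0.039
outer loop
vertex -3.139 0.275 2.285
vertex -3.242 -0.146 2.092
vertex -3.279 -0.583 3.645
endloop
endfacet
facet normal 0.401 0.299 -0.866
outer loop
vertex -3.242 -0.146 2.092
vertex -2.681 -0.137 2.355
vertex -3.016 -0.562 2.053
endloop
endfacet
facet normal -0.875 -0.461 -0.151
outer loop
vertex -3.242 -0.146 2.092
vertex -3.016 -0.562 2.053
vertex -3.279 -0.583 3.645
endloop
endfacet
facet normal 0.401 0.299 -0.866
outer loop
vertex -3.016 -0.562 2.053
vertex -2.681 -0.137 2.355
vertex -2.594 -0.728 2.191
endloop
endfacet
facet normal -0.345 -0.936 -0.069
outer loop
vertex -3.016 -0.562 2.053
vertex -2.594 -0.728 2.191
vertex -3.279 -0.583 3.645
endloop
endfacet
facet normal 0.401 0.299 -0.866
outer loop
vertex -2.594 -0.728 2.191
vertex -2.681 -0.137 2.355
vertex -2.223 -0.548 2.425
endloop
endfacet
facet normal 0.301 -0.924 0.234
outer loop
vertex -2.594 -0.728 2.191
vertex -2.223 -0.548 2.425
vertex -3.279 -0.583 3.645
endloop
endfacet
facet normal 0.402 0.300 -0.865
outer loop
vertex -2.223 -0.548 2.425
vertex -2.681 -0.137 2.355
vertex -2.12 -0.127 2.619
endloop
endfacet
facet normal 0.687 -0.436 0.582
outer loop
vertex -2.223 -0.548 2.425
vertex -2.12 -0.127 2.619
vertex -3.279 -0.583 3.645
endloop
endfacet

endsolid


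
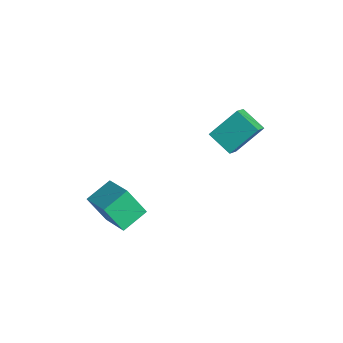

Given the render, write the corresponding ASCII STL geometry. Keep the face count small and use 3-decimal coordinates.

solid 
facet normal -0.490 0.627 -0.605
outer loop
vertex 0.581 3.12 0.281
vertex 0.78 4.412 1.459
vertex 1.73 3.465 -0.292
endloop
endfacet
facet normal -0.113 -0.734 -0.669
outer loop
vertex 2.26 2.788 0.361
vertex 0.581 3.12 0.281
vertex 1.73 3.465 -0.292
endloop
endfacet
facet normal -0.490 0.627 -0.605
outer loop
vertex 1.73 3.465 -0.292
vertex 0.78 4.412 1.459
vertex 1.93 4.757 0.885
endloop
endfacet
facet normal 0.864 0.260 -0.432
outer loop
vertex 1.93 4.757 0.885
vertex 2.26 2.788 0.361
vertex 1.73 3.465 -0.292
endloop
endfacet
facet normal -0.864 -0.260 0.431
outer loop
vertex 0.581 3.12 0.281
vertex 1.31 3.735 2.112
vertex 0.78 4.412 1.459
endloop
endfacet
facet normal -0.113 -0.735 -0.669
outer loop
vertex 1.11 2.443 0.935
vertex 0.581 3.12 0.281
vertex 2.26 2.788 0.361
endloop
endfacet
facet normal -0.864 -0.259 0.431
outer loop
vertex 1.11 2.443 0.935
vertex 1.31 3.735 2.112
vertex 0.581 3.12 0.281
endloop
endfacet
facet normal 0.114 0.734 0.669
outer loop
vertex 0.78 4.412 1.459
vertex 1.31 3.735 2.112
vertex 1.93 4.757 0.885
endloop
endfacet
facet normal 0.864 0.259 -0.431
outer loop
vertex 2.459 4.08 1.539
vertex 2.26 2.788 0.361
vertex 1.93 4.757 0.885
endloop
endfacet
facet normal 0.113 0.735 0.669
outer loop
vertex 1.93 4.757 0.885
vertex 1.31 3.735 2.112
vertex 2.459 4.08 1.539
endloop
endfacet
facet normal 0.490 -0.627 0.605
outer loop
vertex 2.459 4.08 1.539
vertex 1.11 2.443 0.935
vertex 2.26 2.788 0.361
endloop
endfacet
facet normal 0.490 -0.627 0.605
outer loop
vertex 1.31 3.735 2.112
vertex 1.11 2.443 0.935
vertex 2.459 4.08 1.539
endloop
endfacet
facet normal -0.915 0.013 -0.404
outer loop
vertex -1.675 -2.15 -3.875
vertex -1.88 -0.85 -3.369
vertex -1.068 -1.527 -5.23
endloop
endfacet
facet normal 0.145 -0.922 -0.359
outer loop
vertex 0.56 -1.55 -4.511
vertex -1.675 -2.15 -3.875
vertex -1.068 -1.527 -5.23
endloop
endfacet
facet normal -0.915 0.013 -0.404
outer loop
vertex -1.068 -1.527 -5.23
vertex -1.88 -0.85 -3.369
vertex -1.273 -0.227 -4.724
endloop
endfacet
facet normal 0.377 0.387 -0.841
outer loop
vertex -1.273 -0.227 -4.724
vertex 0.56 -1.55 -4.511
vertex -1.068 -1.527 -5.23
endloop
endfacet
facet normal -0.377 -0.387 0.841
outer loop
vertex -1.675 -2.15 -3.875
vertex -0.252 -0.873 -2.65
vertex -1.88 -0.85 -3.369
endloop
endfacet
facet normal 0.145 -0.922 -0.359
outer loop
vertex -0.047 -2.173 -3.156
vertex -1.675 -2.15 -3.875
vertex 0.56 -1.55 -4.511
endloop
endfacet
facet normal -0.377 -0.387 0.841
outer loop
vertex -0.047 -2.173 -3.156
vertex -0.252 -0.873 -2.65
vertex -1.675 -2.15 -3.875
endloop
endfacet
facet normal -0.145 0.922 0.359
outer loop
vertex -1.88 -0.85 -3.369
vertex -0.252 -0.873 -2.65
vertex -1.273 -0.227 -4.724
endloop
endfacet
facet normal 0.377 0.387 -0.841
outer loop
vertex 0.355 -0.25 -4.005
vertex 0.56 -1.55 -4.511
vertex -1.273 -0.227 -4.724
endloop
endfacet
facet normal -0.145 0.922 0.359
outer loop
vertex -1.273 -0.227 -4.724
vertex -0.252 -0.873 -2.65
vertex 0.355 -0.25 -4.005
endloop
endfacet
facet normal 0.915 -0.013 0.404
outer loop
vertex 0.355 -0.25 -4.005
vertex -0.047 -2.173 -3.156
vertex 0.56 -1.55 -4.511
endloop
endfacet
facet normal 0.915 -0.013 0.404
outer loop
vertex -0.252 -0.873 -2.65
vertex -0.047 -2.173 -3.156
vertex 0.355 -0.25 -4.005
endloop
endfacet

endsolid


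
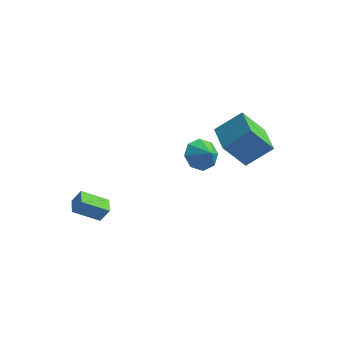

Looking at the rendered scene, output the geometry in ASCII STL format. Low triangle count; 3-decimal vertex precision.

solid 
facet normal -0.730 -0.453 0.511
outer loop
vertex -2.479 -3.977 1.477
vertex -2.959 -3.094 1.573
vertex -2.964 -4.149 0.632
endloop
endfacet
facet normal 0.476 -0.875 -0.095
outer loop
vertex -1.701 -3.366 -0.253
vertex -2.479 -3.977 1.477
vertex -2.964 -4.149 0.632
endloop
endfacet
facet normal -0.730 -0.453 0.512
outer loop
vertex -2.964 -4.149 0.632
vertex -2.959 -3.094 1.573
vertex -3.445 -3.266 0.728
endloop
endfacet
facet normal -0.490 -0.174 -0.854
outer loop
vertex -3.445 -3.266 0.728
vertex -1.701 -3.366 -0.253
vertex -2.964 -4.149 0.632
endloop
endfacet
facet normal 0.491 0.174 0.854
outer loop
vertex -2.479 -3.977 1.477
vertex -1.696 -2.311 0.688
vertex -2.959 -3.094 1.573
endloop
endfacet
facet normal 0.475 -0.875 -0.095
outer loop
vertex -1.215 -3.194 0.592
vertex -2.479 -3.977 1.477
vertex -1.701 -3.366 -0.253
endloop
endfacet
facet normal 0.490 0.174 0.854
outer loop
vertex -1.215 -3.194 0.592
vertex -1.696 -2.311 0.688
vertex -2.479 -3.977 1.477
endloop
endfacet
facet normal -0.475 0.875 0.095
outer loop
vertex -2.959 -3.094 1.573
vertex -1.696 -2.311 0.688
vertex -3.445 -3.266 0.728
endloop
endfacet
facet normal -0.490 -0.174 -0.854
outer loop
vertex -2.181 -2.483 -0.157
vertex -1.701 -3.366 -0.253
vertex -3.445 -3.266 0.728
endloop
endfacet
facet normal -0.475 0.875 0.095
outer loop
vertex -3.445 -3.266 0.728
vertex -1.696 -2.311 0.688
vertex -2.181 -2.483 -0.157
endloop
endfacet
facet normal 0.730 0.453 -0.512
outer loop
vertex -2.181 -2.483 -0.157
vertex -1.215 -3.194 0.592
vertex -1.701 -3.366 -0.253
endloop
endfacet
facet normal 0.730 0.453 -0.511
outer loop
vertex -1.696 -2.311 0.688
vertex -1.215 -3.194 0.592
vertex -2.181 -2.483 -0.157
endloop
endfacet
facet normal -0.717 0.377 -0.586
outer loop
vertex 2.885 1.675 3.212
vertex 2.252 0.879 3.475
vertex 2.44 1.837 3.861
endloop
endfacet
facet normal 0.790 0.432 0.434
outer loop
vertex 2.885 1.675 3.212
vertex 2.44 1.837 3.861
vertex 3.048 0.461 4.125
endloop
endfacet
facet normal -0.717 0.377 -0.586
outer loop
vertex 2.44 1.837 3.861
vertex 2.252 0.879 3.475
vertex 1.885 1.438 4.284
endloop
endfacet
facet normal 0.402 0.341 0.850
outer loop
vertex 2.44 1.837 3.861
vertex 1.885 1.438 4.284
vertex 3.048 0.461 4.125
endloop
endfacet
facet normal -0.717 0.377 -0.586
outer loop
vertex 1.885 1.438 4.284
vertex 2.252 0.879 3.475
vertex 1.545 0.712 4.233
endloop
endfacet
facet normal 0.055 -0.096 0.994
outer loop
vertex 1.885 1.438 4.284
vertex 1.545 0.712 4.233
vertex 3.048 0.461 4.125
endloop
endfacet
facet normal -0.717 0.377 -0.586
outer loop
vertex 1.545 0.712 4.233
vertex 2.252 0.879 3.475
vertex 1.619 0.084 3.738
endloop
endfacet
facet normal -0.048 -0.622 0.782
outer loop
vertex 1.545 0.712 4.233
vertex 1.619 0.084 3.738
vertex 3.048 0.461 4.125
endloop
endfacet
facet normal -0.717 0.377 -0.586
outer loop
vertex 1.619 0.084 3.738
vertex 2.252 0.879 3.475
vertex 2.064 -0.079 3.088
endloop
endfacet
facet normal 0.153 -0.929 0.338
outer loop
vertex 1.619 0.084 3.738
vertex 2.064 -0.079 3.088
vertex 3.048 0.461 4.125
endloop
endfacet
facet normal -0.718 0.377 -0.585
outer loop
vertex 2.064 -0.079 3.088
vertex 2.252 0.879 3.475
vertex 2.619 0.32 2.665
endloop
endfacet
facet normal 0.542 -0.837 -0.078
outer loop
vertex 2.064 -0.079 3.088
vertex 2.619 0.32 2.665
vertex 3.048 0.461 4.125
endloop
endfacet
facet normal -0.717 0.378 -0.586
outer loop
vertex 2.619 0.32 2.665
vertex 2.252 0.879 3.475
vertex 2.959 1.046 2.717
endloop
endfacet
facet normal 0.889 -0.400 -0.223
outer loop
vertex 2.619 0.32 2.665
vertex 2.959 1.046 2.717
vertex 3.048 0.461 4.125
endloop
endfacet
facet normal -0.717 0.377 -0.586
outer loop
vertex 2.959 1.046 2.717
vertex 2.252 0.879 3.475
vertex 2.885 1.675 3.212
endloop
endfacet
facet normal 0.992 0.125 -0.011
outer loop
vertex 2.959 1.046 2.717
vertex 2.885 1.675 3.212
vertex 3.048 0.461 4.125
endloop
endfacet
facet normal -0.597 0.802 0.029
outer loop
vertex 3.334 3.856 5.284
vertex 4.351 4.673 3.6
vertex 2.083 2.967 4.097
endloop
endfacet
facet normal -0.478 -0.383 0.791
outer loop
vertex 3.289 1.347 4.04
vertex 3.334 3.856 5.284
vertex 2.083 2.967 4.097
endloop
endfacet
facet normal -0.597 0.802 0.028
outer loop
vertex 2.083 2.967 4.097
vertex 4.351 4.673 3.6
vertex 3.101 3.783 2.413
endloop
endfacet
facet normal -0.645 -0.458 -0.612
outer loop
vertex 3.101 3.783 2.413
vertex 3.289 1.347 4.04
vertex 2.083 2.967 4.097
endloop
endfacet
facet normal 0.645 0.458 0.612
outer loop
vertex 3.334 3.856 5.284
vertex 5.557 3.053 3.543
vertex 4.351 4.673 3.6
endloop
endfacet
facet normal -0.478 -0.383 0.790
outer loop
vertex 4.539 2.237 5.227
vertex 3.334 3.856 5.284
vertex 3.289 1.347 4.04
endloop
endfacet
facet normal 0.645 0.458 0.612
outer loop
vertex 4.539 2.237 5.227
vertex 5.557 3.053 3.543
vertex 3.334 3.856 5.284
endloop
endfacet
facet normal 0.478 0.383 -0.790
outer loop
vertex 4.351 4.673 3.6
vertex 5.557 3.053 3.543
vertex 3.101 3.783 2.413
endloop
endfacet
facet normal -0.645 -0.458 -0.612
outer loop
vertex 4.306 2.164 2.356
vertex 3.289 1.347 4.04
vertex 3.101 3.783 2.413
endloop
endfacet
facet normal 0.478 0.383 -0.791
outer loop
vertex 3.101 3.783 2.413
vertex 5.557 3.053 3.543
vertex 4.306 2.164 2.356
endloop
endfacet
facet normal 0.597 -0.801 -0.028
outer loop
vertex 4.306 2.164 2.356
vertex 4.539 2.237 5.227
vertex 3.289 1.347 4.04
endloop
endfacet
facet normal 0.597 -0.802 -0.028
outer loop
vertex 5.557 3.053 3.543
vertex 4.539 2.237 5.227
vertex 4.306 2.164 2.356
endloop
endfacet

endsolid


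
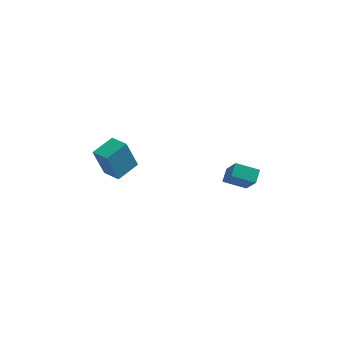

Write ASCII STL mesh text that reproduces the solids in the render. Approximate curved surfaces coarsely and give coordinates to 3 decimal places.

solid 
facet normal -0.646 -0.737 -0.198
outer loop
vertex -3.253 -1.962 1.538
vertex -4.074 -1.159 1.225
vertex -2.676 -2.021 -0.124
endloop
endfacet
facet normal 0.690 -0.674 0.263
outer loop
vertex -1.766 -0.981 0.155
vertex -3.253 -1.962 1.538
vertex -2.676 -2.021 -0.124
endloop
endfacet
facet normal -0.645 -0.738 -0.197
outer loop
vertex -2.676 -2.021 -0.124
vertex -4.074 -1.159 1.225
vertex -3.497 -1.219 -0.437
endloop
endfacet
facet normal 0.328 -0.033 -0.944
outer loop
vertex -3.497 -1.219 -0.437
vertex -1.766 -0.981 0.155
vertex -2.676 -2.021 -0.124
endloop
endfacet
facet normal -0.327 0.033 0.944
outer loop
vertex -3.253 -1.962 1.538
vertex -3.164 -0.119 1.504
vertex -4.074 -1.159 1.225
endloop
endfacet
facet normal 0.690 -0.674 0.264
outer loop
vertex -2.343 -0.921 1.817
vertex -3.253 -1.962 1.538
vertex -1.766 -0.981 0.155
endloop
endfacet
facet normal -0.328 0.033 0.944
outer loop
vertex -2.343 -0.921 1.817
vertex -3.164 -0.119 1.504
vertex -3.253 -1.962 1.538
endloop
endfacet
facet normal -0.690 0.674 -0.264
outer loop
vertex -4.074 -1.159 1.225
vertex -3.164 -0.119 1.504
vertex -3.497 -1.219 -0.437
endloop
endfacet
facet normal 0.328 -0.033 -0.944
outer loop
vertex -2.587 -0.178 -0.158
vertex -1.766 -0.981 0.155
vertex -3.497 -1.219 -0.437
endloop
endfacet
facet normal -0.690 0.674 -0.264
outer loop
vertex -3.497 -1.219 -0.437
vertex -3.164 -0.119 1.504
vertex -2.587 -0.178 -0.158
endloop
endfacet
facet normal 0.646 0.737 0.198
outer loop
vertex -2.587 -0.178 -0.158
vertex -2.343 -0.921 1.817
vertex -1.766 -0.981 0.155
endloop
endfacet
facet normal 0.645 0.738 0.198
outer loop
vertex -3.164 -0.119 1.504
vertex -2.343 -0.921 1.817
vertex -2.587 -0.178 -0.158
endloop
endfacet
facet normal -0.943 0.045 0.330
outer loop
vertex 3.309 -1.834 1.486
vertex 2.819 -0.831 -0.052
vertex 3.136 -2.529 1.087
endloop
endfacet
facet normal 0.257 -0.528 0.809
outer loop
vertex 4.381 -2.589 0.652
vertex 3.309 -1.834 1.486
vertex 3.136 -2.529 1.087
endloop
endfacet
facet normal -0.943 0.045 0.330
outer loop
vertex 3.136 -2.529 1.087
vertex 2.819 -0.831 -0.052
vertex 2.646 -1.526 -0.451
endloop
endfacet
facet normal -0.211 -0.848 -0.486
outer loop
vertex 2.646 -1.526 -0.451
vertex 4.381 -2.589 0.652
vertex 3.136 -2.529 1.087
endloop
endfacet
facet normal 0.211 0.848 0.486
outer loop
vertex 3.309 -1.834 1.486
vertex 4.064 -0.891 -0.487
vertex 2.819 -0.831 -0.052
endloop
endfacet
facet normal 0.257 -0.528 0.809
outer loop
vertex 4.554 -1.894 1.051
vertex 3.309 -1.834 1.486
vertex 4.381 -2.589 0.652
endloop
endfacet
facet normal 0.211 0.848 0.486
outer loop
vertex 4.554 -1.894 1.051
vertex 4.064 -0.891 -0.487
vertex 3.309 -1.834 1.486
endloop
endfacet
facet normal -0.257 0.528 -0.809
outer loop
vertex 2.819 -0.831 -0.052
vertex 4.064 -0.891 -0.487
vertex 2.646 -1.526 -0.451
endloop
endfacet
facet normal -0.211 -0.848 -0.486
outer loop
vertex 3.891 -1.586 -0.886
vertex 4.381 -2.589 0.652
vertex 2.646 -1.526 -0.451
endloop
endfacet
facet normal -0.257 0.528 -0.809
outer loop
vertex 2.646 -1.526 -0.451
vertex 4.064 -0.891 -0.487
vertex 3.891 -1.586 -0.886
endloop
endfacet
facet normal 0.943 -0.045 -0.330
outer loop
vertex 3.891 -1.586 -0.886
vertex 4.554 -1.894 1.051
vertex 4.381 -2.589 0.652
endloop
endfacet
facet normal 0.943 -0.045 -0.330
outer loop
vertex 4.064 -0.891 -0.487
vertex 4.554 -1.894 1.051
vertex 3.891 -1.586 -0.886
endloop
endfacet

endsolid


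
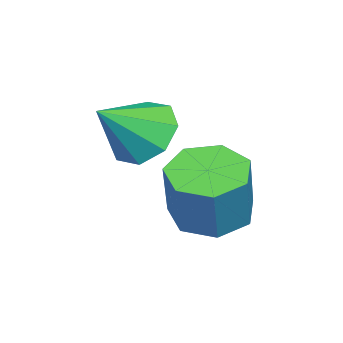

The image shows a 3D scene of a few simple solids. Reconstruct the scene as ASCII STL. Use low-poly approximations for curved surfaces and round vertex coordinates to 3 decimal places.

solid 
facet normal -0.382 -0.063 -0.922
outer loop
vertex -0.221 2.515 -0.718
vertex -1.078 2.114 -0.336
vertex -0.851 3.096 -0.497
endloop
endfacet
facet normal 0.590 0.752 -0.295
outer loop
vertex -0.221 2.515 -0.718
vertex -0.851 3.096 -0.497
vertex 0.455 2.626 0.914
endloop
endfacet
facet normal 0.590 0.752 -0.295
outer loop
vertex 0.455 2.626 0.914
vertex -0.851 3.096 -0.497
vertex -0.175 3.207 1.135
endloop
endfacet
facet normal 0.382 0.063 0.922
outer loop
vertex 0.455 2.626 0.914
vertex -0.175 3.207 1.135
vertex -0.402 2.226 1.296
endloop
endfacet
facet normal -0.382 -0.063 -0.922
outer loop
vertex -0.851 3.096 -0.497
vertex -1.078 2.114 -0.336
vertex -1.652 2.938 -0.154
endloop
endfacet
facet normal -0.189 0.982 0.011
outer loop
vertex -0.851 3.096 -0.497
vertex -1.652 2.938 -0.154
vertex -0.175 3.207 1.135
endloop
endfacet
facet normal -0.189 0.982 0.011
outer loop
vertex -0.175 3.207 1.135
vertex -1.652 2.938 -0.154
vertex -0.976 3.049 1.478
endloop
endfacet
facet normal 0.382 0.063 0.922
outer loop
vertex -0.175 3.207 1.135
vertex -0.976 3.049 1.478
vertex -0.402 2.226 1.296
endloop
endfacet
facet normal -0.382 -0.062 -0.922
outer loop
vertex -1.652 2.938 -0.154
vertex -1.078 2.114 -0.336
vertex -2.021 2.16 0.051
endloop
endfacet
facet normal -0.825 0.473 0.310
outer loop
vertex -1.652 2.938 -0.154
vertex -2.021 2.16 0.051
vertex -0.976 3.049 1.478
endloop
endfacet
facet normal -0.825 0.473 0.310
outer loop
vertex -0.976 3.049 1.478
vertex -2.021 2.16 0.051
vertex -1.345 2.271 1.683
endloop
endfacet
facet normal 0.381 0.062 0.922
outer loop
vertex -0.976 3.049 1.478
vertex -1.345 2.271 1.683
vertex -0.402 2.226 1.296
endloop
endfacet
facet normal -0.382 -0.063 -0.922
outer loop
vertex -2.021 2.16 0.051
vertex -1.078 2.114 -0.336
vertex -1.679 1.348 -0.035
endloop
endfacet
facet normal -0.840 -0.393 0.375
outer loop
vertex -2.021 2.16 0.051
vertex -1.679 1.348 -0.035
vertex -1.345 2.271 1.683
endloop
endfacet
facet normal -0.840 -0.393 0.375
outer loop
vertex -1.345 2.271 1.683
vertex -1.679 1.348 -0.035
vertex -1.003 1.459 1.597
endloop
endfacet
facet normal 0.381 0.063 0.922
outer loop
vertex -1.345 2.271 1.683
vertex -1.003 1.459 1.597
vertex -0.402 2.226 1.296
endloop
endfacet
facet normal -0.382 -0.063 -0.922
outer loop
vertex -1.679 1.348 -0.035
vertex -1.078 2.114 -0.336
vertex -0.885 1.113 -0.348
endloop
endfacet
facet normal -0.223 -0.962 0.158
outer loop
vertex -1.679 1.348 -0.035
vertex -0.885 1.113 -0.348
vertex -1.003 1.459 1.597
endloop
endfacet
facet normal -0.223 -0.962 0.158
outer loop
vertex -1.003 1.459 1.597
vertex -0.885 1.113 -0.348
vertex -0.21 1.224 1.284
endloop
endfacet
facet normal 0.382 0.062 0.922
outer loop
vertex -1.003 1.459 1.597
vertex -0.21 1.224 1.284
vertex -0.402 2.226 1.296
endloop
endfacet
facet normal -0.382 -0.063 -0.922
outer loop
vertex -0.885 1.113 -0.348
vertex -1.078 2.114 -0.336
vertex -0.236 1.632 -0.652
endloop
endfacet
facet normal 0.562 -0.807 -0.178
outer loop
vertex -0.885 1.113 -0.348
vertex -0.236 1.632 -0.652
vertex -0.21 1.224 1.284
endloop
endfacet
facet normal 0.562 -0.808 -0.178
outer loop
vertex -0.21 1.224 1.284
vertex -0.236 1.632 -0.652
vertex 0.44 1.743 0.98
endloop
endfacet
facet normal 0.382 0.062 0.922
outer loop
vertex -0.21 1.224 1.284
vertex 0.44 1.743 0.98
vertex -0.402 2.226 1.296
endloop
endfacet
facet normal -0.382 -0.062 -0.922
outer loop
vertex -0.236 1.632 -0.652
vertex -1.078 2.114 -0.336
vertex -0.221 2.515 -0.718
endloop
endfacet
facet normal 0.924 -0.044 -0.380
outer loop
vertex -0.236 1.632 -0.652
vertex -0.221 2.515 -0.718
vertex 0.44 1.743 0.98
endloop
endfacet
facet normal 0.924 -0.044 -0.380
outer loop
vertex 0.44 1.743 0.98
vertex -0.221 2.515 -0.718
vertex 0.455 2.626 0.914
endloop
endfacet
facet normal 0.382 0.062 0.922
outer loop
vertex 0.44 1.743 0.98
vertex 0.455 2.626 0.914
vertex -0.402 2.226 1.296
endloop
endfacet
facet normal -0.641 0.446 -0.625
outer loop
vertex -1.236 -0.243 0.881
vertex -1.635 0.289 1.669
vertex -0.87 0.446 0.997
endloop
endfacet
facet normal 0.847 -0.389 -0.364
outer loop
vertex -1.236 -0.243 0.881
vertex -0.87 0.446 0.997
vertex -0.545 -0.469 2.731
endloop
endfacet
facet normal -0.640 0.447 -0.625
outer loop
vertex -0.87 0.446 0.997
vertex -1.635 0.289 1.669
vertex -0.951 1.042 1.506
endloop
endfacet
facet normal 0.977 0.199 -0.078
outer loop
vertex -0.87 0.446 0.997
vertex -0.951 1.042 1.506
vertex -0.545 -0.469 2.731
endloop
endfacet
facet normal -0.640 0.446 -0.626
outer loop
vertex -0.951 1.042 1.506
vertex -1.635 0.289 1.669
vertex -1.433 1.198 2.11
endloop
endfacet
facet normal 0.719 0.544 0.433
outer loop
vertex -0.951 1.042 1.506
vertex -1.433 1.198 2.11
vertex -0.545 -0.469 2.731
endloop
endfacet
facet normal -0.641 0.446 -0.625
outer loop
vertex -1.433 1.198 2.11
vertex -1.635 0.289 1.669
vertex -2.033 0.821 2.456
endloop
endfacet
facet normal 0.223 0.442 0.869
outer loop
vertex -1.433 1.198 2.11
vertex -2.033 0.821 2.456
vertex -0.545 -0.469 2.731
endloop
endfacet
facet normal -0.641 0.445 -0.625
outer loop
vertex -2.033 0.821 2.456
vertex -1.635 0.289 1.669
vertex -2.399 0.132 2.341
endloop
endfacet
facet normal -0.220 -0.046 0.974
outer loop
vertex -2.033 0.821 2.456
vertex -2.399 0.132 2.341
vertex -0.545 -0.469 2.731
endloop
endfacet
facet normal -0.641 0.446 -0.625
outer loop
vertex -2.399 0.132 2.341
vertex -1.635 0.289 1.669
vertex -2.318 -0.464 1.832
endloop
endfacet
facet normal -0.351 -0.635 0.688
outer loop
vertex -2.399 0.132 2.341
vertex -2.318 -0.464 1.832
vertex -0.545 -0.469 2.731
endloop
endfacet
facet normal -0.641 0.446 -0.625
outer loop
vertex -2.318 -0.464 1.832
vertex -1.635 0.289 1.669
vertex -1.836 -0.619 1.227
endloop
endfacet
facet normal -0.093 -0.980 0.177
outer loop
vertex -2.318 -0.464 1.832
vertex -1.836 -0.619 1.227
vertex -0.545 -0.469 2.731
endloop
endfacet
facet normal -0.640 0.446 -0.625
outer loop
vertex -1.836 -0.619 1.227
vertex -1.635 0.289 1.669
vertex -1.236 -0.243 0.881
endloop
endfacet
facet normal 0.402 -0.879 -0.258
outer loop
vertex -1.836 -0.619 1.227
vertex -1.236 -0.243 0.881
vertex -0.545 -0.469 2.731
endloop
endfacet

endsolid


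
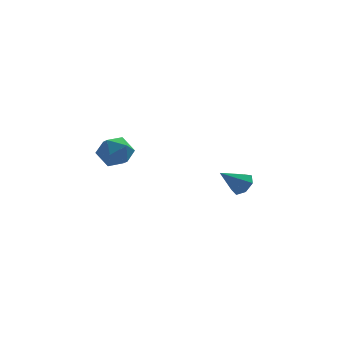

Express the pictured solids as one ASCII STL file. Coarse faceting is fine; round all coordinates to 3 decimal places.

solid 
facet normal -0.801 0.245 0.546
outer loop
vertex -3.83 1.077 2.263
vertex -4.317 0.233 1.927
vertex -3.746 0.192 2.784
endloop
endfacet
facet normal -0.203 0.482 0.852
outer loop
vertex -3.83 1.077 2.263
vertex -3.746 0.192 2.784
vertex -2.917 0.788 2.644
endloop
endfacet
facet normal 0.127 0.913 0.388
outer loop
vertex -3.83 1.077 2.263
vertex -2.917 0.788 2.644
vertex -2.975 1.197 1.7
endloop
endfacet
facet normal -0.267 0.942 -0.205
outer loop
vertex -3.83 1.077 2.263
vertex -2.975 1.197 1.7
vertex -3.841 0.855 1.257
endloop
endfacet
facet normal -0.842 0.529 -0.107
outer loop
vertex -3.83 1.077 2.263
vertex -3.841 0.855 1.257
vertex -4.317 0.233 1.927
endloop
endfacet
facet normal 0.221 -0.079 0.972
outer loop
vertex -2.917 0.788 2.644
vertex -3.746 0.192 2.784
vertex -2.839 -0.235 2.543
endloop
endfacet
facet normal -0.748 -0.463 0.476
outer loop
vertex -3.746 0.192 2.784
vertex -4.317 0.233 1.927
vertex -3.705 -0.577 2.1
endloop
endfacet
facet normal -0.813 -0.005 -0.582
outer loop
vertex -4.317 0.233 1.927
vertex -3.841 0.855 1.257
vertex -3.763 -0.168 1.156
endloop
endfacet
facet normal 0.116 0.664 -0.739
outer loop
vertex -3.841 0.855 1.257
vertex -2.975 1.197 1.7
vertex -2.934 0.428 1.016
endloop
endfacet
facet normal 0.755 0.618 0.221
outer loop
vertex -2.975 1.197 1.7
vertex -2.917 0.788 2.644
vertex -2.363 0.387 1.873
endloop
endfacet
facet normal 0.267 -0.942 0.205
outer loop
vertex -2.85 -0.457 1.537
vertex -2.839 -0.235 2.543
vertex -3.705 -0.577 2.1
endloop
endfacet
facet normal -0.127 -0.913 -0.388
outer loop
vertex -2.85 -0.457 1.537
vertex -3.705 -0.577 2.1
vertex -3.763 -0.168 1.156
endloop
endfacet
facet normal 0.203 -0.482 -0.852
outer loop
vertex -2.85 -0.457 1.537
vertex -3.763 -0.168 1.156
vertex -2.934 0.428 1.016
endloop
endfacet
facet normal 0.801 -0.245 -0.546
outer loop
vertex -2.85 -0.457 1.537
vertex -2.934 0.428 1.016
vertex -2.363 0.387 1.873
endloop
endfacet
facet normal 0.842 -0.529 0.107
outer loop
vertex -2.85 -0.457 1.537
vertex -2.363 0.387 1.873
vertex -2.839 -0.235 2.543
endloop
endfacet
facet normal -0.116 -0.664 0.739
outer loop
vertex -3.705 -0.577 2.1
vertex -2.839 -0.235 2.543
vertex -3.746 0.192 2.784
endloop
endfacet
facet normal -0.755 -0.618 -0.221
outer loop
vertex -3.763 -0.168 1.156
vertex -3.705 -0.577 2.1
vertex -4.317 0.233 1.927
endloop
endfacet
facet normal -0.221 0.079 -0.972
outer loop
vertex -2.934 0.428 1.016
vertex -3.763 -0.168 1.156
vertex -3.841 0.855 1.257
endloop
endfacet
facet normal 0.748 0.463 -0.476
outer loop
vertex -2.363 0.387 1.873
vertex -2.934 0.428 1.016
vertex -2.975 1.197 1.7
endloop
endfacet
facet normal 0.813 0.005 0.582
outer loop
vertex -2.839 -0.235 2.543
vertex -2.363 0.387 1.873
vertex -2.917 0.788 2.644
endloop
endfacet
facet normal 0.737 0.201 -0.645
outer loop
vertex 4.031 2.711 -2.059
vertex 3.603 3.268 -2.375
vertex 4.101 3.319 -1.79
endloop
endfacet
facet normal 0.337 -0.413 0.846
outer loop
vertex 4.031 2.711 -2.059
vertex 4.101 3.319 -1.79
vertex 2.357 2.932 -1.285
endloop
endfacet
facet normal 0.738 0.198 -0.645
outer loop
vertex 4.101 3.319 -1.79
vertex 3.603 3.268 -2.375
vertex 3.797 3.889 -1.963
endloop
endfacet
facet normal 0.181 0.373 0.910
outer loop
vertex 4.101 3.319 -1.79
vertex 3.797 3.889 -1.963
vertex 2.357 2.932 -1.285
endloop
endfacet
facet normal 0.738 0.198 -0.646
outer loop
vertex 3.797 3.889 -1.963
vertex 3.603 3.268 -2.375
vertex 3.347 3.991 -2.446
endloop
endfacet
facet normal -0.322 0.820 0.473
outer loop
vertex 3.797 3.889 -1.963
vertex 3.347 3.991 -2.446
vertex 2.357 2.932 -1.285
endloop
endfacet
facet normal 0.738 0.198 -0.645
outer loop
vertex 3.347 3.991 -2.446
vertex 3.603 3.268 -2.375
vertex 3.09 3.549 -2.876
endloop
endfacet
facet normal -0.794 0.593 -0.136
outer loop
vertex 3.347 3.991 -2.446
vertex 3.09 3.549 -2.876
vertex 2.357 2.932 -1.285
endloop
endfacet
facet normal 0.738 0.198 -0.645
outer loop
vertex 3.09 3.549 -2.876
vertex 3.603 3.268 -2.375
vertex 3.219 2.895 -2.929
endloop
endfacet
facet normal -0.879 -0.136 -0.458
outer loop
vertex 3.09 3.549 -2.876
vertex 3.219 2.895 -2.929
vertex 2.357 2.932 -1.285
endloop
endfacet
facet normal 0.737 0.199 -0.645
outer loop
vertex 3.219 2.895 -2.929
vertex 3.603 3.268 -2.375
vertex 3.638 2.523 -2.565
endloop
endfacet
facet normal -0.512 -0.822 -0.250
outer loop
vertex 3.219 2.895 -2.929
vertex 3.638 2.523 -2.565
vertex 2.357 2.932 -1.285
endloop
endfacet
facet normal 0.737 0.199 -0.646
outer loop
vertex 3.638 2.523 -2.565
vertex 3.603 3.268 -2.375
vertex 4.031 2.711 -2.059
endloop
endfacet
facet normal 0.028 -0.944 0.329
outer loop
vertex 3.638 2.523 -2.565
vertex 4.031 2.711 -2.059
vertex 2.357 2.932 -1.285
endloop
endfacet

endsolid


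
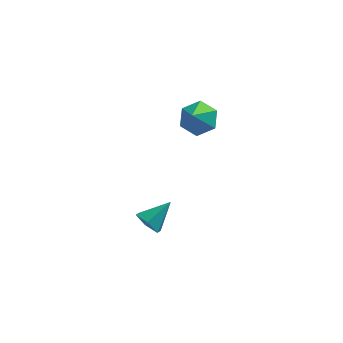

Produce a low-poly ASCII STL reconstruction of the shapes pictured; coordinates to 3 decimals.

solid 
facet normal 0.205 0.596 -0.776
outer loop
vertex 4.091 2.836 1.798
vertex 3.478 3.256 1.959
vertex 4.15 3.429 2.269
endloop
endfacet
facet normal 0.748 -0.457 0.481
outer loop
vertex 4.091 2.836 1.798
vertex 4.15 3.429 2.269
vertex 3.242 2.564 2.861
endloop
endfacet
facet normal 0.205 0.596 -0.776
outer loop
vertex 4.15 3.429 2.269
vertex 3.478 3.256 1.959
vertex 3.538 3.849 2.43
endloop
endfacet
facet normal 0.383 0.213 0.899
outer loop
vertex 4.15 3.429 2.269
vertex 3.538 3.849 2.43
vertex 3.242 2.564 2.861
endloop
endfacet
facet normal 0.204 0.596 -0.777
outer loop
vertex 3.538 3.849 2.43
vertex 3.478 3.256 1.959
vertex 2.866 3.676 2.121
endloop
endfacet
facet normal -0.465 0.376 0.801
outer loop
vertex 3.538 3.849 2.43
vertex 2.866 3.676 2.121
vertex 3.242 2.564 2.861
endloop
endfacet
facet normal 0.203 0.596 -0.777
outer loop
vertex 2.866 3.676 2.121
vertex 3.478 3.256 1.959
vertex 2.806 3.082 1.65
endloop
endfacet
facet normal -0.949 -0.131 0.286
outer loop
vertex 2.866 3.676 2.121
vertex 2.806 3.082 1.65
vertex 3.242 2.564 2.861
endloop
endfacet
facet normal 0.203 0.595 -0.778
outer loop
vertex 2.806 3.082 1.65
vertex 3.478 3.256 1.959
vertex 3.419 2.662 1.489
endloop
endfacet
facet normal -0.584 -0.801 -0.133
outer loop
vertex 2.806 3.082 1.65
vertex 3.419 2.662 1.489
vertex 3.242 2.564 2.861
endloop
endfacet
facet normal 0.203 0.595 -0.778
outer loop
vertex 3.419 2.662 1.489
vertex 3.478 3.256 1.959
vertex 4.091 2.836 1.798
endloop
endfacet
facet normal 0.265 -0.964 -0.035
outer loop
vertex 3.419 2.662 1.489
vertex 4.091 2.836 1.798
vertex 3.242 2.564 2.861
endloop
endfacet
facet normal -0.659 -0.415 -0.627
outer loop
vertex 2.001 1.017 -2.91
vertex 1.647 1.55 -2.891
vertex 2.107 1.486 -3.332
endloop
endfacet
facet normal 0.937 -0.325 -0.125
outer loop
vertex 2.001 1.017 -2.91
vertex 2.107 1.486 -3.332
vertex 2.473 2.07 -2.109
endloop
endfacet
facet normal -0.659 -0.416 -0.627
outer loop
vertex 2.107 1.486 -3.332
vertex 1.647 1.55 -2.891
vertex 1.753 2.019 -3.314
endloop
endfacet
facet normal 0.733 0.502 -0.459
outer loop
vertex 2.107 1.486 -3.332
vertex 1.753 2.019 -3.314
vertex 2.473 2.07 -2.109
endloop
endfacet
facet normal -0.660 -0.415 -0.626
outer loop
vertex 1.753 2.019 -3.314
vertex 1.647 1.55 -2.891
vertex 1.294 2.084 -2.873
endloop
endfacet
facet normal 0.064 0.995 -0.080
outer loop
vertex 1.753 2.019 -3.314
vertex 1.294 2.084 -2.873
vertex 2.473 2.07 -2.109
endloop
endfacet
facet normal -0.660 -0.415 -0.626
outer loop
vertex 1.294 2.084 -2.873
vertex 1.647 1.55 -2.891
vertex 1.188 1.615 -2.45
endloop
endfacet
facet normal -0.402 0.662 0.633
outer loop
vertex 1.294 2.084 -2.873
vertex 1.188 1.615 -2.45
vertex 2.473 2.07 -2.109
endloop
endfacet
facet normal -0.660 -0.416 -0.626
outer loop
vertex 1.188 1.615 -2.45
vertex 1.647 1.55 -2.891
vertex 1.542 1.082 -2.469
endloop
endfacet
facet normal -0.198 -0.166 0.966
outer loop
vertex 1.188 1.615 -2.45
vertex 1.542 1.082 -2.469
vertex 2.473 2.07 -2.109
endloop
endfacet
facet normal -0.660 -0.416 -0.626
outer loop
vertex 1.542 1.082 -2.469
vertex 1.647 1.55 -2.891
vertex 2.001 1.017 -2.91
endloop
endfacet
facet normal 0.471 -0.658 0.587
outer loop
vertex 1.542 1.082 -2.469
vertex 2.001 1.017 -2.91
vertex 2.473 2.07 -2.109
endloop
endfacet

endsolid
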